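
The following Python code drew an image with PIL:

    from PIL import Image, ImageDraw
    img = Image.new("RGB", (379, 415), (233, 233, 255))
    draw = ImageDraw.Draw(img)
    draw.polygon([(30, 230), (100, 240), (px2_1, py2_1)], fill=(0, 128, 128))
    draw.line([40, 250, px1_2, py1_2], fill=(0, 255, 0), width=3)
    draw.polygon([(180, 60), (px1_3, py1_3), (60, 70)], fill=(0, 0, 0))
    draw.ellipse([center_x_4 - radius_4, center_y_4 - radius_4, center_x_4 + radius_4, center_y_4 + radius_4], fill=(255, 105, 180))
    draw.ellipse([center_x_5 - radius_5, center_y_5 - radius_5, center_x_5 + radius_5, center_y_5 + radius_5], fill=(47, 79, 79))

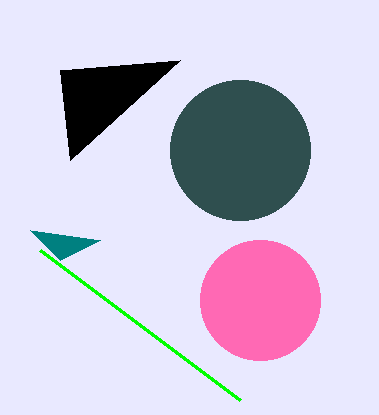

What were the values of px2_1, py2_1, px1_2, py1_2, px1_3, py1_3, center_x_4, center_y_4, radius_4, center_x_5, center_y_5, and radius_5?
px2_1 = 60
py2_1 = 260
px1_2 = 240
py1_2 = 400
px1_3 = 70
py1_3 = 160
center_x_4 = 260
center_y_4 = 300
radius_4 = 60
center_x_5 = 240
center_y_5 = 150
radius_5 = 70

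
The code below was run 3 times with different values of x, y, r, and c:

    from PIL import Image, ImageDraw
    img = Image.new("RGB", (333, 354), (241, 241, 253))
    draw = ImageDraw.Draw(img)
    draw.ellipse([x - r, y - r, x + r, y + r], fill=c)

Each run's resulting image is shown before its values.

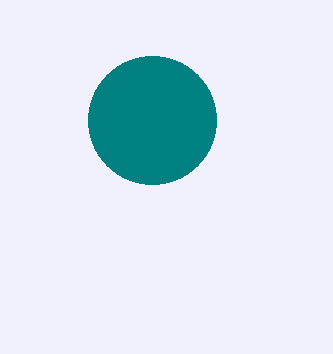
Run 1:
x = 152
y = 120
r = 64
c = 'teal'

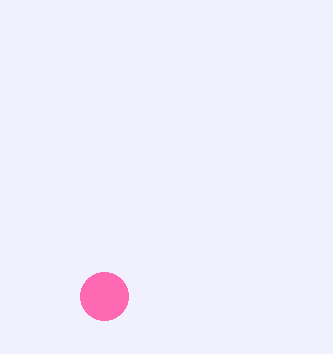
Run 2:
x = 104
y = 296
r = 24
c = 'hotpink'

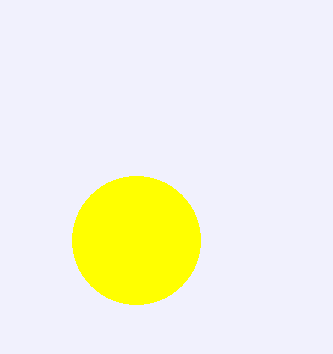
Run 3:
x = 136, y = 240, r = 64, c = 'yellow'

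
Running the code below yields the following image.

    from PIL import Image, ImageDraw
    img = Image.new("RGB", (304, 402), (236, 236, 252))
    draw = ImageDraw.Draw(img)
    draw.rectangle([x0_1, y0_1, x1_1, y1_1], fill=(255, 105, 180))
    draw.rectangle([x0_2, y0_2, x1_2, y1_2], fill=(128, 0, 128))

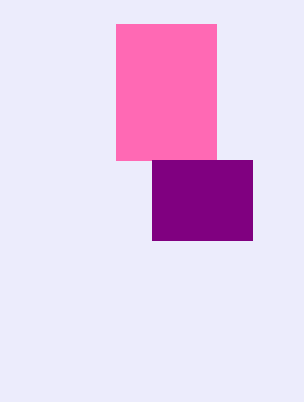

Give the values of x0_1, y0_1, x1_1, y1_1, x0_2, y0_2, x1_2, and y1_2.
x0_1 = 116, y0_1 = 24, x1_1 = 216, y1_1 = 160, x0_2 = 152, y0_2 = 160, x1_2 = 252, y1_2 = 240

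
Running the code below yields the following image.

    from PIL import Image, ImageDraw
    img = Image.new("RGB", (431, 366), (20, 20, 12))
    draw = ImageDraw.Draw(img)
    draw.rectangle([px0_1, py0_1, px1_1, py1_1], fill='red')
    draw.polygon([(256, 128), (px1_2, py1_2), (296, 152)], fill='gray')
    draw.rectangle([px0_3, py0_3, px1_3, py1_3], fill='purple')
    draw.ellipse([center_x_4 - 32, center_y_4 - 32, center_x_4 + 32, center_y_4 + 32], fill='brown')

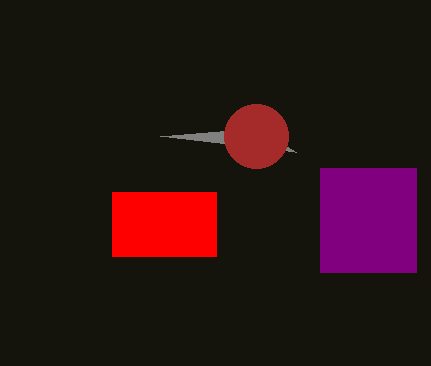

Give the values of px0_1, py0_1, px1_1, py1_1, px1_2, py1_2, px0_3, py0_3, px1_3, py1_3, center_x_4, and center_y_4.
px0_1 = 112; py0_1 = 192; px1_1 = 216; py1_1 = 256; px1_2 = 160; py1_2 = 136; px0_3 = 320; py0_3 = 168; px1_3 = 416; py1_3 = 272; center_x_4 = 256; center_y_4 = 136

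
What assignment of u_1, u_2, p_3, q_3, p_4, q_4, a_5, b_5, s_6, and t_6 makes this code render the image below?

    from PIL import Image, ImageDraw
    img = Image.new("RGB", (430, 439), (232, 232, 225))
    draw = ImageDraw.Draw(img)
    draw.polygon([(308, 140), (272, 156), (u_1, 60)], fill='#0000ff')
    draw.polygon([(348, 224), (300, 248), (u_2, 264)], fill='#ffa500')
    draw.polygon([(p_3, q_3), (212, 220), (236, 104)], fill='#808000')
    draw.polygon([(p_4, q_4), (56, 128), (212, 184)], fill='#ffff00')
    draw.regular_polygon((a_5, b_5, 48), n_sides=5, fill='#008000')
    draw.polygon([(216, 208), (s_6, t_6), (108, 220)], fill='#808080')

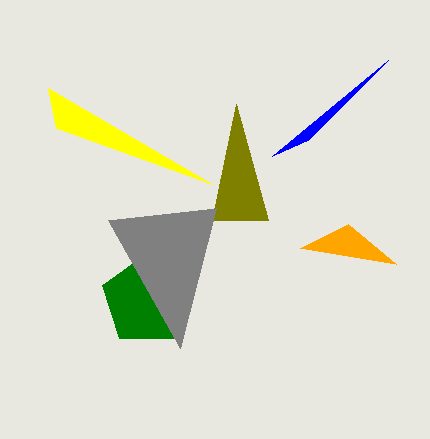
u_1 = 388
u_2 = 396
p_3 = 268
q_3 = 220
p_4 = 48
q_4 = 88
a_5 = 148
b_5 = 300
s_6 = 180
t_6 = 348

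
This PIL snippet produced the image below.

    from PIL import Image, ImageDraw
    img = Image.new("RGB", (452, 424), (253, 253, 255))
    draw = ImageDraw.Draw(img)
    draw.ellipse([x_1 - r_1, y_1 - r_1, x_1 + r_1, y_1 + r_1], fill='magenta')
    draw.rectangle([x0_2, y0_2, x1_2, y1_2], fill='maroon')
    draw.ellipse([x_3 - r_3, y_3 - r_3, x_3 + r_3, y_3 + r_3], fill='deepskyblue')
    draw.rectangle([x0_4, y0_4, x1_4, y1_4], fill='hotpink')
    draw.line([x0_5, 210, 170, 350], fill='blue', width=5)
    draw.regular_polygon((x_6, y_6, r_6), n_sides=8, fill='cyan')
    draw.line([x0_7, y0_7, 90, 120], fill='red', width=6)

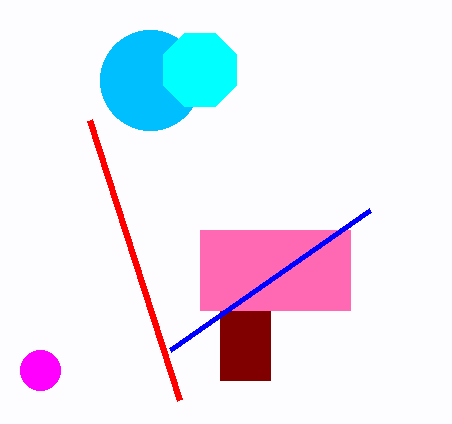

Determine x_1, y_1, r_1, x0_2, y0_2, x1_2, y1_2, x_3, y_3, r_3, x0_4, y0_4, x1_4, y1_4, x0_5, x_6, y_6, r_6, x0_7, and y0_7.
x_1 = 40
y_1 = 370
r_1 = 20
x0_2 = 220
y0_2 = 230
x1_2 = 270
y1_2 = 380
x_3 = 150
y_3 = 80
r_3 = 50
x0_4 = 200
y0_4 = 230
x1_4 = 350
y1_4 = 310
x0_5 = 370
x_6 = 200
y_6 = 70
r_6 = 40
x0_7 = 180
y0_7 = 400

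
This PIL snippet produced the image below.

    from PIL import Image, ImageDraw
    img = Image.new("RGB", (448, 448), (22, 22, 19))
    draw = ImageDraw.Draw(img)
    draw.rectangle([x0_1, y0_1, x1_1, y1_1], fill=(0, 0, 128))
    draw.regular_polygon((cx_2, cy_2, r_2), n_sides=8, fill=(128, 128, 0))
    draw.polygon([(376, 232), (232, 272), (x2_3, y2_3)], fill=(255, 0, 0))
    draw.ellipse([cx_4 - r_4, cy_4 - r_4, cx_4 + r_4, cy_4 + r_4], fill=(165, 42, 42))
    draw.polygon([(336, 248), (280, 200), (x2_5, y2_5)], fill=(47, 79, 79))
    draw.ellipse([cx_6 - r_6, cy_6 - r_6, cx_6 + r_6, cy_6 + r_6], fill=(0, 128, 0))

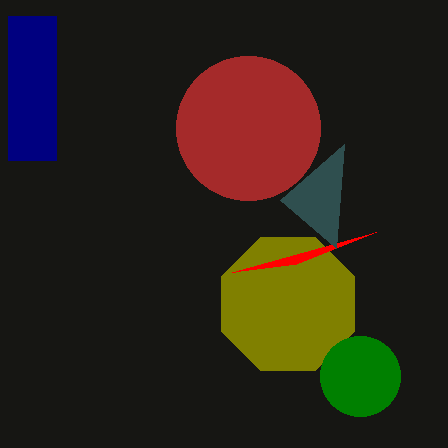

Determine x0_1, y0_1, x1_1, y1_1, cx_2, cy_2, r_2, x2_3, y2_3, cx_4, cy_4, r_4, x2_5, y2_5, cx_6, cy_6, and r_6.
x0_1 = 8; y0_1 = 16; x1_1 = 56; y1_1 = 160; cx_2 = 288; cy_2 = 304; r_2 = 72; x2_3 = 296; y2_3 = 264; cx_4 = 248; cy_4 = 128; r_4 = 72; x2_5 = 344; y2_5 = 144; cx_6 = 360; cy_6 = 376; r_6 = 40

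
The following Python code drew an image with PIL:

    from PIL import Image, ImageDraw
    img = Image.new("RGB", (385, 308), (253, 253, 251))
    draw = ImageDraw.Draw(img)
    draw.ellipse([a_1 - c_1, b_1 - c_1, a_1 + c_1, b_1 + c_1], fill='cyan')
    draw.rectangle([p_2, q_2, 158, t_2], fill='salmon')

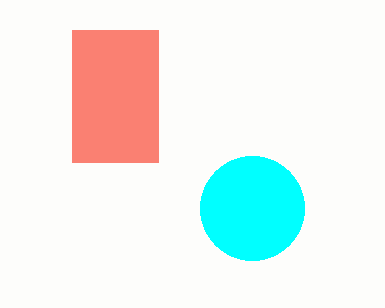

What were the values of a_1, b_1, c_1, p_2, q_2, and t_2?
a_1 = 252; b_1 = 208; c_1 = 52; p_2 = 72; q_2 = 30; t_2 = 162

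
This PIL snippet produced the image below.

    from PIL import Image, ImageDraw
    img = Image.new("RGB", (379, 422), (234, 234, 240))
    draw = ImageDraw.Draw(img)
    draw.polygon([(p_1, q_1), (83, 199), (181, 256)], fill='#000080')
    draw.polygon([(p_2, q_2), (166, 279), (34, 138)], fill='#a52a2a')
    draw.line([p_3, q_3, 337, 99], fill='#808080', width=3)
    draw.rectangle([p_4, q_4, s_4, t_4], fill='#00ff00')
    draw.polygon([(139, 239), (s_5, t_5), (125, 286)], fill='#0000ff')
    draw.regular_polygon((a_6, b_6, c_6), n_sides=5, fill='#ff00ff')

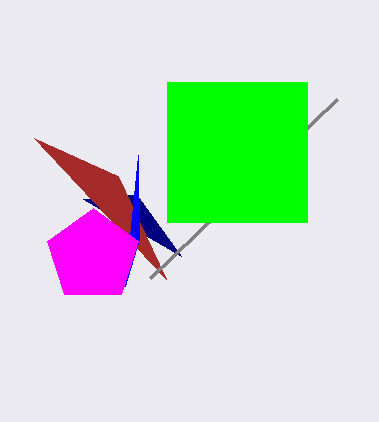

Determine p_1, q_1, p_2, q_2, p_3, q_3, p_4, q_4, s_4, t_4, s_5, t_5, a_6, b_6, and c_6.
p_1 = 136
q_1 = 194
p_2 = 118
q_2 = 176
p_3 = 150
q_3 = 278
p_4 = 167
q_4 = 82
s_4 = 307
t_4 = 222
s_5 = 138
t_5 = 155
a_6 = 93
b_6 = 256
c_6 = 48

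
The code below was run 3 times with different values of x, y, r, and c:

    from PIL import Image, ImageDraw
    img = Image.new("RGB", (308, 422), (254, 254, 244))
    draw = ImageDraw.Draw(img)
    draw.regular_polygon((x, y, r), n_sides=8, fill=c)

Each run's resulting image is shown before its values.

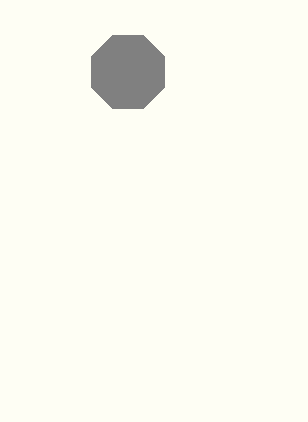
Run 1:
x = 128, y = 72, r = 40, c = 'gray'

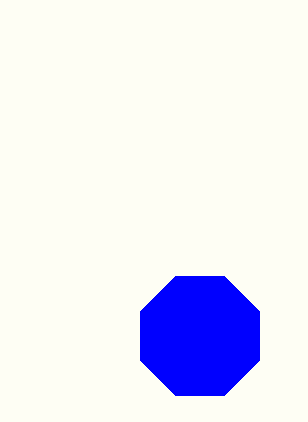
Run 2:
x = 200, y = 336, r = 64, c = 'blue'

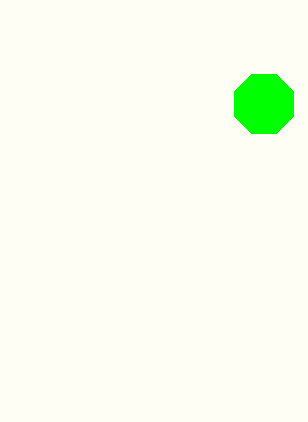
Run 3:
x = 264, y = 104, r = 32, c = 'lime'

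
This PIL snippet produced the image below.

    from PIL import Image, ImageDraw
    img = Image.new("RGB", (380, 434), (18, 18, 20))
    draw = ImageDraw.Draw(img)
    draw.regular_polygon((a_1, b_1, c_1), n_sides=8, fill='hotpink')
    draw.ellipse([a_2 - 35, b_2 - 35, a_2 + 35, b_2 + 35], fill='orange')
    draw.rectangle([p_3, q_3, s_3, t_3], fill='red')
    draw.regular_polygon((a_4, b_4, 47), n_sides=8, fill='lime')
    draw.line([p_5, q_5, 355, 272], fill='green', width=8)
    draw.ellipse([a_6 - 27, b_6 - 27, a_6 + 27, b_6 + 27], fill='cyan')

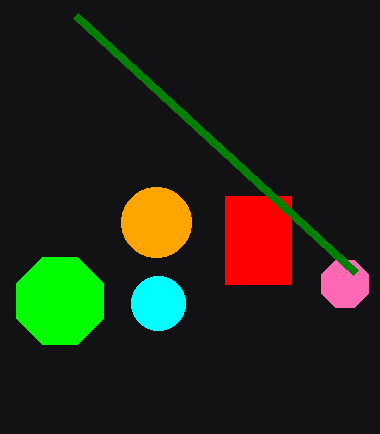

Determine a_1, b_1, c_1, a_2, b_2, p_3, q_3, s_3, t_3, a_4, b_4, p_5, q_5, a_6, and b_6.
a_1 = 345, b_1 = 284, c_1 = 25, a_2 = 156, b_2 = 222, p_3 = 225, q_3 = 196, s_3 = 291, t_3 = 284, a_4 = 60, b_4 = 301, p_5 = 75, q_5 = 15, a_6 = 158, b_6 = 303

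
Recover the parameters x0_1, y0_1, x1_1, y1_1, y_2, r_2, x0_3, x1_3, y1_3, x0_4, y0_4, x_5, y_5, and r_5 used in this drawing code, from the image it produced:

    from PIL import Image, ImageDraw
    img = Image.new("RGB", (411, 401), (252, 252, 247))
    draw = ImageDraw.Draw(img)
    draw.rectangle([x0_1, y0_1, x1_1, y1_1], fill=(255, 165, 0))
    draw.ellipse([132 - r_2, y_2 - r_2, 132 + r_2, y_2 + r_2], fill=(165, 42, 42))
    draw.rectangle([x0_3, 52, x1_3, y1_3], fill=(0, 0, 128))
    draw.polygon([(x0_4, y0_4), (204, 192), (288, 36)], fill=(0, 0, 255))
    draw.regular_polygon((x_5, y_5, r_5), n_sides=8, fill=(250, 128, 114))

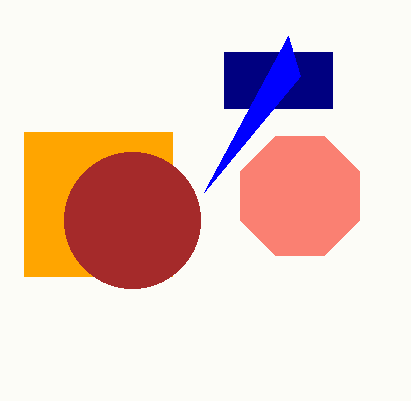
x0_1 = 24, y0_1 = 132, x1_1 = 172, y1_1 = 276, y_2 = 220, r_2 = 68, x0_3 = 224, x1_3 = 332, y1_3 = 108, x0_4 = 300, y0_4 = 76, x_5 = 300, y_5 = 196, r_5 = 64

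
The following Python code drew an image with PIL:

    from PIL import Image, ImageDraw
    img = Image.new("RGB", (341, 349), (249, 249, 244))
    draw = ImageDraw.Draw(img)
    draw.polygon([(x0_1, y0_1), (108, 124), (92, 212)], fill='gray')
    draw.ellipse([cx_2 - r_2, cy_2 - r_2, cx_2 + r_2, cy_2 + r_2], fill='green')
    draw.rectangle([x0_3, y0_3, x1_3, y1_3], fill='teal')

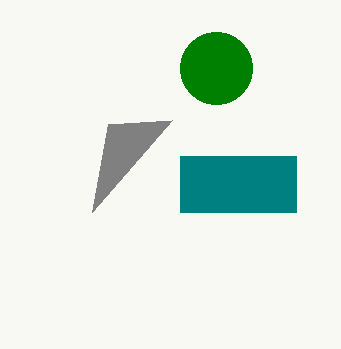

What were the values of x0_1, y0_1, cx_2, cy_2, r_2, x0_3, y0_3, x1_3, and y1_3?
x0_1 = 172, y0_1 = 120, cx_2 = 216, cy_2 = 68, r_2 = 36, x0_3 = 180, y0_3 = 156, x1_3 = 296, y1_3 = 212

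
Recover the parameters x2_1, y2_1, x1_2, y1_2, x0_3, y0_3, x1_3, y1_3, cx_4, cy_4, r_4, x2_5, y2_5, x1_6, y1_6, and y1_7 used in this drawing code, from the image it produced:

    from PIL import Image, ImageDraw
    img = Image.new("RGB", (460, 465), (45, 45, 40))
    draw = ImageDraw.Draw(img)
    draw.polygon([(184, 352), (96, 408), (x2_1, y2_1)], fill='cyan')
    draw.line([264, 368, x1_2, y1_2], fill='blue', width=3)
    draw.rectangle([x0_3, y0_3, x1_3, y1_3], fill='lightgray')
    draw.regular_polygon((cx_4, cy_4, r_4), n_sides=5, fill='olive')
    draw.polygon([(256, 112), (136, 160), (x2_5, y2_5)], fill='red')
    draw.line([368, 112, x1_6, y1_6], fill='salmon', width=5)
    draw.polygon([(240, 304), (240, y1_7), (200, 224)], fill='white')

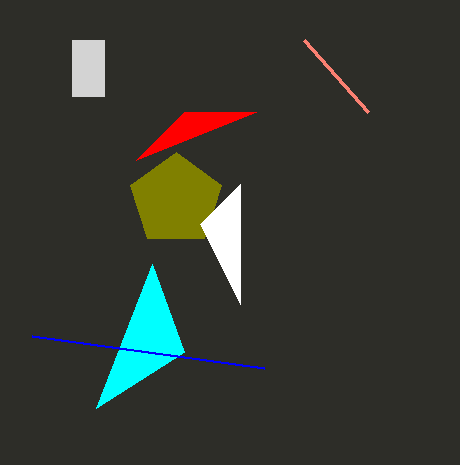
x2_1 = 152, y2_1 = 264, x1_2 = 32, y1_2 = 336, x0_3 = 72, y0_3 = 40, x1_3 = 104, y1_3 = 96, cx_4 = 176, cy_4 = 200, r_4 = 48, x2_5 = 184, y2_5 = 112, x1_6 = 304, y1_6 = 40, y1_7 = 184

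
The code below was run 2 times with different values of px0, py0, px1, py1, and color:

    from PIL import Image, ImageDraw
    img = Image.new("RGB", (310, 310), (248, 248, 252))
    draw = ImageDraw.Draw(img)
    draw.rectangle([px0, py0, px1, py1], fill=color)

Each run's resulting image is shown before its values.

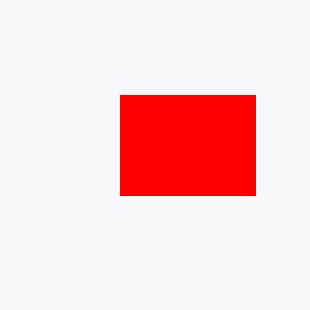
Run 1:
px0 = 120
py0 = 95
px1 = 255
py1 = 195
color = 'red'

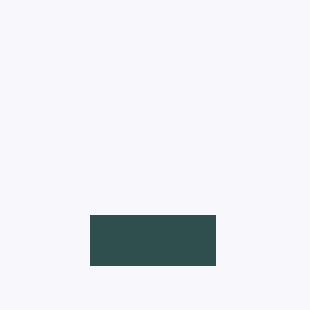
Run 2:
px0 = 90; py0 = 215; px1 = 215; py1 = 265; color = 'darkslategray'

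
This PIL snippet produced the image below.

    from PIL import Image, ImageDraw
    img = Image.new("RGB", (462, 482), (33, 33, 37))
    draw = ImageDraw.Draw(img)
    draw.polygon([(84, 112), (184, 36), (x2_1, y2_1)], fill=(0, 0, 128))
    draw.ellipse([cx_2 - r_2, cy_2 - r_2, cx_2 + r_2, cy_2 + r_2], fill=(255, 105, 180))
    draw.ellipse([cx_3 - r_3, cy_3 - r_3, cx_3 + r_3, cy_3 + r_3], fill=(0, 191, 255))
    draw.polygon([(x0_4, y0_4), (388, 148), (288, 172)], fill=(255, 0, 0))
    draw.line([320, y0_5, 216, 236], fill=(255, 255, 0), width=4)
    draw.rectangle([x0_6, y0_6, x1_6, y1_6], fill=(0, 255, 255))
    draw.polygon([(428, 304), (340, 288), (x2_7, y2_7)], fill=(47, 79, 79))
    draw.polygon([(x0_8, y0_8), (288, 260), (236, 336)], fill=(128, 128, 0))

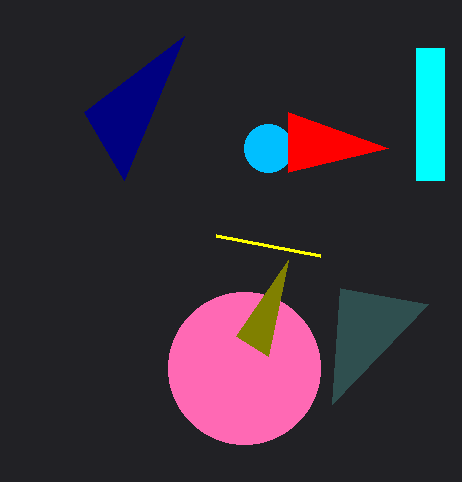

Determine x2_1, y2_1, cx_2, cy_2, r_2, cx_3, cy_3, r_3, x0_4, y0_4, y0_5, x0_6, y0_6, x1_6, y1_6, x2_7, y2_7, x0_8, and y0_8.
x2_1 = 124
y2_1 = 180
cx_2 = 244
cy_2 = 368
r_2 = 76
cx_3 = 268
cy_3 = 148
r_3 = 24
x0_4 = 288
y0_4 = 112
y0_5 = 256
x0_6 = 416
y0_6 = 48
x1_6 = 444
y1_6 = 180
x2_7 = 332
y2_7 = 404
x0_8 = 268
y0_8 = 356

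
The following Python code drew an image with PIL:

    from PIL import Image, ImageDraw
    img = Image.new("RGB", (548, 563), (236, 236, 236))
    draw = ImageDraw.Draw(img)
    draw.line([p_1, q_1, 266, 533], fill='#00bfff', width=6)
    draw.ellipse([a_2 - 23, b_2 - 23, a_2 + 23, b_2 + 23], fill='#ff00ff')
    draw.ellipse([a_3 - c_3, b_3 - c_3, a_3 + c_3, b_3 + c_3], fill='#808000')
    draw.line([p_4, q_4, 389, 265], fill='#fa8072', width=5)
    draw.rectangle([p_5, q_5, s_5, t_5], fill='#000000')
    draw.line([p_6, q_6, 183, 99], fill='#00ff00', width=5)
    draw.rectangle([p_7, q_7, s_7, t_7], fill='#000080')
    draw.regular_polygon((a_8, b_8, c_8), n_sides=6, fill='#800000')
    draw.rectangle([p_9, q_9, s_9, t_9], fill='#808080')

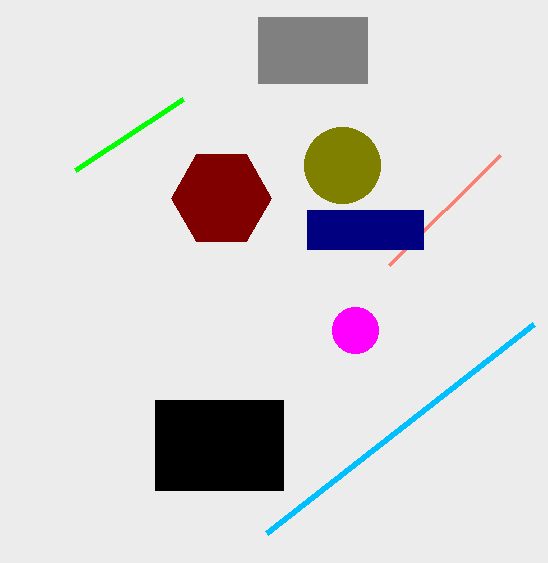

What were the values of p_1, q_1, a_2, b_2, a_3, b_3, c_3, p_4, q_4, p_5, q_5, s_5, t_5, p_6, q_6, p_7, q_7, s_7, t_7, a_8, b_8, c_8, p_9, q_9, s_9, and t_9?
p_1 = 533
q_1 = 324
a_2 = 355
b_2 = 330
a_3 = 342
b_3 = 165
c_3 = 38
p_4 = 500
q_4 = 155
p_5 = 155
q_5 = 400
s_5 = 283
t_5 = 490
p_6 = 75
q_6 = 170
p_7 = 307
q_7 = 210
s_7 = 423
t_7 = 249
a_8 = 221
b_8 = 198
c_8 = 50
p_9 = 258
q_9 = 17
s_9 = 367
t_9 = 83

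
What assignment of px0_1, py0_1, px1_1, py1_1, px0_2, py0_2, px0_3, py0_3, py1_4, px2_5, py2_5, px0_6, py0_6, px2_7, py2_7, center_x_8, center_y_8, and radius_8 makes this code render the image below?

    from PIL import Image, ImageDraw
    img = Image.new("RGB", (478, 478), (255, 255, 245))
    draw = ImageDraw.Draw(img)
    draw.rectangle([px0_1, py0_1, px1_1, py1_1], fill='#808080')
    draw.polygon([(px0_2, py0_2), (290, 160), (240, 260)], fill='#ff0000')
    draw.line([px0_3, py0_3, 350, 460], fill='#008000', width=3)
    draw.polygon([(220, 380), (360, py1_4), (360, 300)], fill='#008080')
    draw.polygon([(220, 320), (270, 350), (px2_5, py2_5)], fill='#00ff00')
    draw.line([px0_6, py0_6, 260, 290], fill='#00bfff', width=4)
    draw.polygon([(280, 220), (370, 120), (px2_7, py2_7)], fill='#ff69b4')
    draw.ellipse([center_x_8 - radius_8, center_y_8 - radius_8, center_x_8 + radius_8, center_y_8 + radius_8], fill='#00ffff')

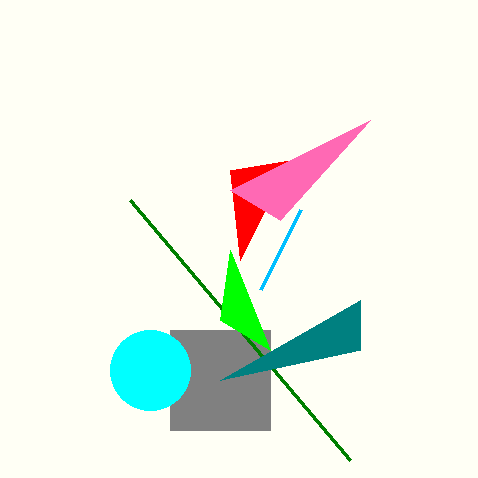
px0_1 = 170
py0_1 = 330
px1_1 = 270
py1_1 = 430
px0_2 = 230
py0_2 = 170
px0_3 = 130
py0_3 = 200
py1_4 = 350
px2_5 = 230
py2_5 = 250
px0_6 = 300
py0_6 = 210
px2_7 = 230
py2_7 = 190
center_x_8 = 150
center_y_8 = 370
radius_8 = 40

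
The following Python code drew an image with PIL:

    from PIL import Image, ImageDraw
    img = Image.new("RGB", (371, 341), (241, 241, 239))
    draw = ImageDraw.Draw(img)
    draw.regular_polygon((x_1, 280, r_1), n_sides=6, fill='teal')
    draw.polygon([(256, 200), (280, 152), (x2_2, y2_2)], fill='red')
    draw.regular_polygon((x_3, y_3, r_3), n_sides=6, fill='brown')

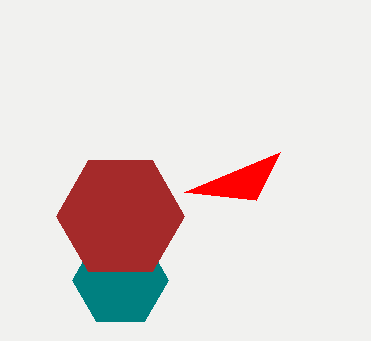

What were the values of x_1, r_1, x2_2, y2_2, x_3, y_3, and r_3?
x_1 = 120
r_1 = 48
x2_2 = 184
y2_2 = 192
x_3 = 120
y_3 = 216
r_3 = 64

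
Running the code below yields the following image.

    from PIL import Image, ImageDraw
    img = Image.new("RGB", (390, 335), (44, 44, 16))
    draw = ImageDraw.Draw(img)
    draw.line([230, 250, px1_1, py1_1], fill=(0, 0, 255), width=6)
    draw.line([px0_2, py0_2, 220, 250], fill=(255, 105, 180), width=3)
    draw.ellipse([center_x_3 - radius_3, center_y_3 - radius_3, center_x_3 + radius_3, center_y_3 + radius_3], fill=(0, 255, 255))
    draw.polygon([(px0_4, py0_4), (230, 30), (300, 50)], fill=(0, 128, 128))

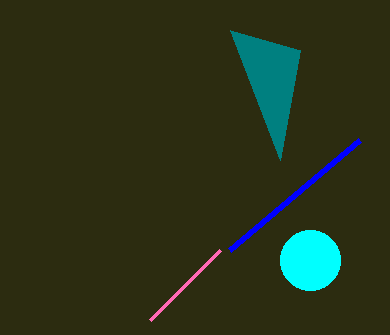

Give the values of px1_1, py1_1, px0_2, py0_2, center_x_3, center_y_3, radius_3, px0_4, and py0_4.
px1_1 = 360; py1_1 = 140; px0_2 = 150; py0_2 = 320; center_x_3 = 310; center_y_3 = 260; radius_3 = 30; px0_4 = 280; py0_4 = 160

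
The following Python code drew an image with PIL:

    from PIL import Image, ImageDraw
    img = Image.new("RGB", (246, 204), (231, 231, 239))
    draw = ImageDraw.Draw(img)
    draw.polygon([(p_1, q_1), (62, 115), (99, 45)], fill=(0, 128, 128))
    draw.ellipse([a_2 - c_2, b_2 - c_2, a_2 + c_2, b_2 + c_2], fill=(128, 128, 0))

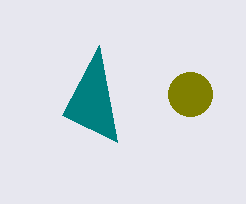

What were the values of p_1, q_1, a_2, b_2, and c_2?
p_1 = 117, q_1 = 142, a_2 = 190, b_2 = 94, c_2 = 22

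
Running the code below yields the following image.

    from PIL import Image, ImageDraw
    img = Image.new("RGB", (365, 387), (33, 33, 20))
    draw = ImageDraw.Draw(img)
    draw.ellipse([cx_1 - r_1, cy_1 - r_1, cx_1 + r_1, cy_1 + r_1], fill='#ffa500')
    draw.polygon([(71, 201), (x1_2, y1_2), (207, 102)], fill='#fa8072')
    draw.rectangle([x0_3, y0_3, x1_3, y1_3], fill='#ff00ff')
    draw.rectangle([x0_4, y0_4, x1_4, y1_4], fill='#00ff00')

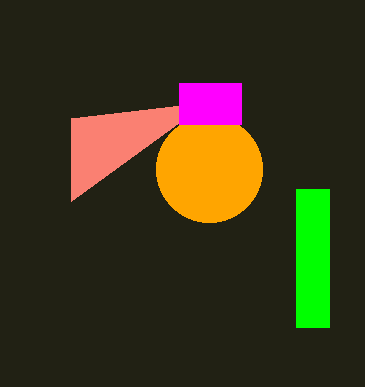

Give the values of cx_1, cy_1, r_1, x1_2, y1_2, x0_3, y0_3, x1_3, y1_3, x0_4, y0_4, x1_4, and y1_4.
cx_1 = 209
cy_1 = 169
r_1 = 53
x1_2 = 71
y1_2 = 118
x0_3 = 179
y0_3 = 83
x1_3 = 241
y1_3 = 124
x0_4 = 296
y0_4 = 189
x1_4 = 329
y1_4 = 327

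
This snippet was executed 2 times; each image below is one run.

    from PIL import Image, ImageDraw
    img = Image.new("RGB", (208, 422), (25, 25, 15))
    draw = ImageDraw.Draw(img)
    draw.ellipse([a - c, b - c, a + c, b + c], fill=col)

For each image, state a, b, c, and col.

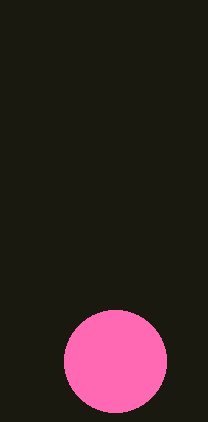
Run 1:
a = 115
b = 361
c = 51
col = 'hotpink'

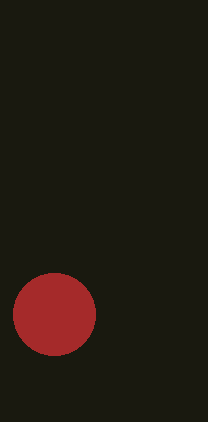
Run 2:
a = 54; b = 314; c = 41; col = 'brown'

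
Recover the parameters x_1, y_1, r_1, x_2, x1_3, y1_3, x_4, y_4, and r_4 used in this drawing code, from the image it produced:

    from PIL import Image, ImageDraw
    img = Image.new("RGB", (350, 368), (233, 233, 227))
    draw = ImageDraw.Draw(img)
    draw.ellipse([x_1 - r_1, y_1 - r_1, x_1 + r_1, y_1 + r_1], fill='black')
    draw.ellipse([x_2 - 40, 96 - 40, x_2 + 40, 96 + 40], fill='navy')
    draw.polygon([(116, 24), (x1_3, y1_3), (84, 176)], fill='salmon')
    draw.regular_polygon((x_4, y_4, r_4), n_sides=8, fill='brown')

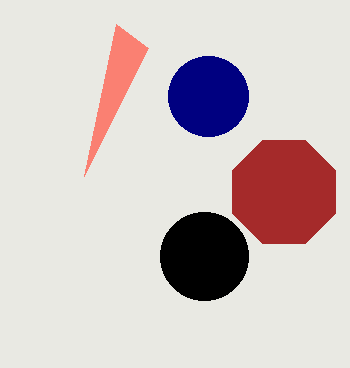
x_1 = 204; y_1 = 256; r_1 = 44; x_2 = 208; x1_3 = 148; y1_3 = 48; x_4 = 284; y_4 = 192; r_4 = 56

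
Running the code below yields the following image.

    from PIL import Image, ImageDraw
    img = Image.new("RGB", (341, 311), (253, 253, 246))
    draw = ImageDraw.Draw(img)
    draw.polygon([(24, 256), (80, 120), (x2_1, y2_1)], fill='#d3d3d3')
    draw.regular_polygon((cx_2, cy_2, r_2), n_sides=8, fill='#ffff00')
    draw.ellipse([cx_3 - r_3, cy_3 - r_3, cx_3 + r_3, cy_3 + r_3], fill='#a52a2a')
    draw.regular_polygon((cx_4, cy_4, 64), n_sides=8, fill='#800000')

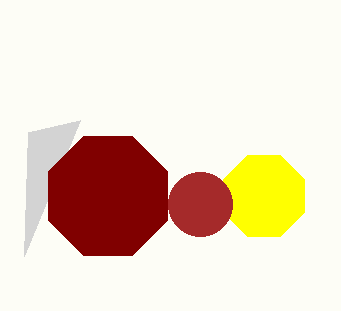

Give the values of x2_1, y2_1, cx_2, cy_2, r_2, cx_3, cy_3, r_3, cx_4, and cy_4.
x2_1 = 28
y2_1 = 132
cx_2 = 264
cy_2 = 196
r_2 = 44
cx_3 = 200
cy_3 = 204
r_3 = 32
cx_4 = 108
cy_4 = 196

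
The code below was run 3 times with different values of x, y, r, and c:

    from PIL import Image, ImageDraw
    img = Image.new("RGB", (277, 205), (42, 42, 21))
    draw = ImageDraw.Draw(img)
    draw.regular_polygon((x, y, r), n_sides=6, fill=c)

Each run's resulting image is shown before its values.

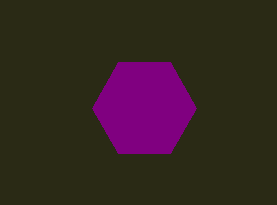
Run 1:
x = 144; y = 108; r = 52; c = 'purple'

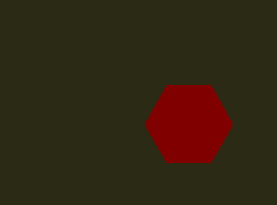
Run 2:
x = 188
y = 124
r = 44
c = 'maroon'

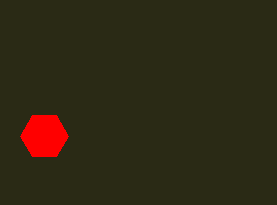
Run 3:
x = 44
y = 136
r = 24
c = 'red'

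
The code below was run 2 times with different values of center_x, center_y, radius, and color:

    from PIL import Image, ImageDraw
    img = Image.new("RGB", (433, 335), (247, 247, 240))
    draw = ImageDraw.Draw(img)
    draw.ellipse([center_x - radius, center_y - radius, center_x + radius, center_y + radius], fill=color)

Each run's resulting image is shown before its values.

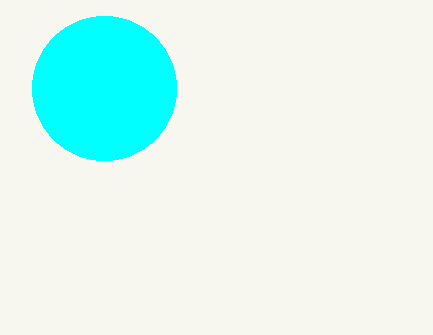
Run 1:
center_x = 104
center_y = 88
radius = 72
color = 'cyan'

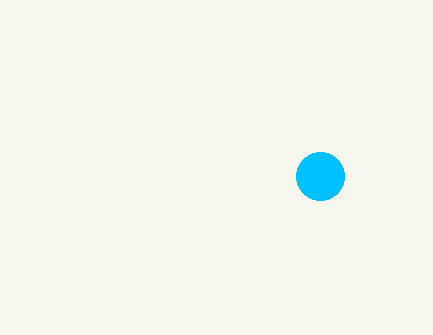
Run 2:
center_x = 320; center_y = 176; radius = 24; color = 'deepskyblue'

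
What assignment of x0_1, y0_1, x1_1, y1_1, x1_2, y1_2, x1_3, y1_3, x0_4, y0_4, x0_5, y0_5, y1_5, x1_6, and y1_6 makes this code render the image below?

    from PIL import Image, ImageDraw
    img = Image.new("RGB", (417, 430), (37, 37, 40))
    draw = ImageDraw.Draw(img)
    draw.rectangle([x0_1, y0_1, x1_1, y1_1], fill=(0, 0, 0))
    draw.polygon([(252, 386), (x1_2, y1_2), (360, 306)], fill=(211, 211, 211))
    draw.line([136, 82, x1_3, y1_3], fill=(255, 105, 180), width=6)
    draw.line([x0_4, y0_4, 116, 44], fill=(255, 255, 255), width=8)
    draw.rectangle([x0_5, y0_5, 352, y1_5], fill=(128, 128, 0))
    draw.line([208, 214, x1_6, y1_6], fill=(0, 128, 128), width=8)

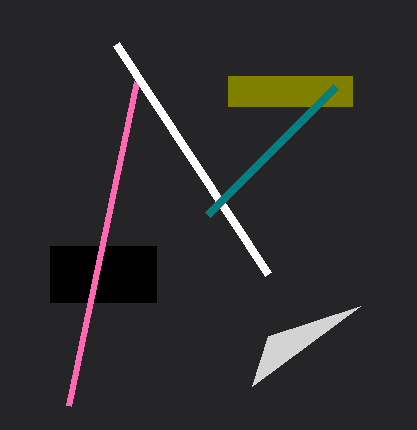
x0_1 = 50; y0_1 = 246; x1_1 = 156; y1_1 = 302; x1_2 = 268; y1_2 = 336; x1_3 = 68; y1_3 = 406; x0_4 = 268; y0_4 = 274; x0_5 = 228; y0_5 = 76; y1_5 = 106; x1_6 = 336; y1_6 = 86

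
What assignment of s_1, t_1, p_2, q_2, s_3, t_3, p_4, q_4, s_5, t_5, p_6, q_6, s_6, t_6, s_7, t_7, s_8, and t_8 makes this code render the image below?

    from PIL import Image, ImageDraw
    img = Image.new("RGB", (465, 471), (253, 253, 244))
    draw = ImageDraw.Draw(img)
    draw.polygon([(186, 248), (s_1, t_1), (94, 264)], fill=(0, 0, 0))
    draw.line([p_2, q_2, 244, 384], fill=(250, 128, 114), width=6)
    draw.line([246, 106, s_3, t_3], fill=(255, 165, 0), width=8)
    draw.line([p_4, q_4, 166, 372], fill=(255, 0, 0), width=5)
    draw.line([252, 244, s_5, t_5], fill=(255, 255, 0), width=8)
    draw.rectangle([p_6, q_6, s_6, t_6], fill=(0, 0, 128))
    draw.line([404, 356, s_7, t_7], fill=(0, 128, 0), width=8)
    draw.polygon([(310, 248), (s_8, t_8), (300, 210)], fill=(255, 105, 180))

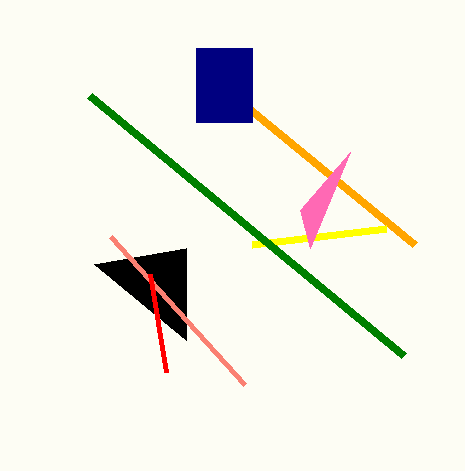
s_1 = 186, t_1 = 340, p_2 = 110, q_2 = 236, s_3 = 414, t_3 = 244, p_4 = 150, q_4 = 274, s_5 = 386, t_5 = 228, p_6 = 196, q_6 = 48, s_6 = 252, t_6 = 122, s_7 = 90, t_7 = 96, s_8 = 350, t_8 = 152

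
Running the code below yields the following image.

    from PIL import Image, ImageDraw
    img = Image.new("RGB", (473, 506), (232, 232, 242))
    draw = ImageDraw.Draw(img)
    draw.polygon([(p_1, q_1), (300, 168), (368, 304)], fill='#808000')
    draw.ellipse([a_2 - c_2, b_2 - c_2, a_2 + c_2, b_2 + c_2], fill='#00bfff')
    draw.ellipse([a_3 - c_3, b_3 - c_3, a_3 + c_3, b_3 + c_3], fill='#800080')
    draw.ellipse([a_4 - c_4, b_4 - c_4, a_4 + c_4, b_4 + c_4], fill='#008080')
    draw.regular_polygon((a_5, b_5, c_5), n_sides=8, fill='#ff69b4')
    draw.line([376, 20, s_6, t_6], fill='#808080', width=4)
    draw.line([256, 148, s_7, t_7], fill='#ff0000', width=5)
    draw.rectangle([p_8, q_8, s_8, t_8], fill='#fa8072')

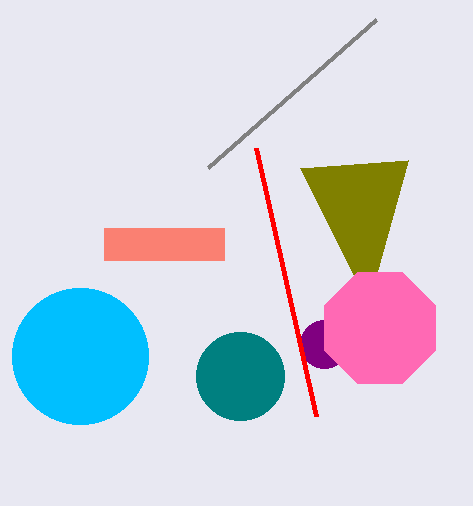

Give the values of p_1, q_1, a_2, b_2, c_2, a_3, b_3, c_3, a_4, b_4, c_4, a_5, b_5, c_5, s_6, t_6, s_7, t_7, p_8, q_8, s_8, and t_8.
p_1 = 408; q_1 = 160; a_2 = 80; b_2 = 356; c_2 = 68; a_3 = 324; b_3 = 344; c_3 = 24; a_4 = 240; b_4 = 376; c_4 = 44; a_5 = 380; b_5 = 328; c_5 = 60; s_6 = 208; t_6 = 168; s_7 = 316; t_7 = 416; p_8 = 104; q_8 = 228; s_8 = 224; t_8 = 260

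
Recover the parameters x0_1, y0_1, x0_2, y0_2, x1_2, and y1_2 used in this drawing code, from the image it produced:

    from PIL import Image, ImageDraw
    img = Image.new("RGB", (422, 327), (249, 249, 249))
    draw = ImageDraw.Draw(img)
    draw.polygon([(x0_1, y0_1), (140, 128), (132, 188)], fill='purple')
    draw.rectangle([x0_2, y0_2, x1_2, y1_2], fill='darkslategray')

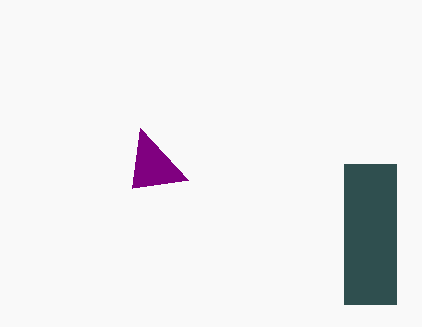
x0_1 = 188, y0_1 = 180, x0_2 = 344, y0_2 = 164, x1_2 = 396, y1_2 = 304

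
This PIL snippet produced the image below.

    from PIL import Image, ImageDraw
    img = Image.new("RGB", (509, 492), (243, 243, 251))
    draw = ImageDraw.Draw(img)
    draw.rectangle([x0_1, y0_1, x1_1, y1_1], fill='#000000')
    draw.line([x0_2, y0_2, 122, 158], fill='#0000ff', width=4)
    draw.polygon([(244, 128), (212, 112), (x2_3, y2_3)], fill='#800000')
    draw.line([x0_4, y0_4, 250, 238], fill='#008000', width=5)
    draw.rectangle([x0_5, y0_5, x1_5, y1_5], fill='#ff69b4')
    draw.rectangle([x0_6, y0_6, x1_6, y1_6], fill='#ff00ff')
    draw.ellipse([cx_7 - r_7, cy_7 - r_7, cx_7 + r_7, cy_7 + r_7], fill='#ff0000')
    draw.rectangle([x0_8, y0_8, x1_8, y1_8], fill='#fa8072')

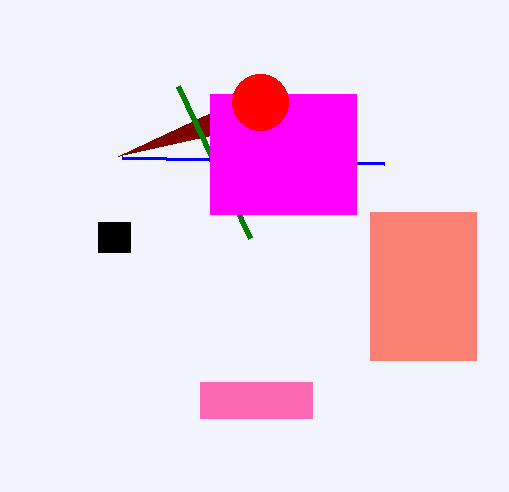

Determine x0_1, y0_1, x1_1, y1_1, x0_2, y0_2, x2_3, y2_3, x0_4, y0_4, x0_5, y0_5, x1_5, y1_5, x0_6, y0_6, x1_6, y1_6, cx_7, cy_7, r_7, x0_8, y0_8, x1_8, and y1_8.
x0_1 = 98, y0_1 = 222, x1_1 = 130, y1_1 = 252, x0_2 = 384, y0_2 = 164, x2_3 = 118, y2_3 = 156, x0_4 = 178, y0_4 = 86, x0_5 = 200, y0_5 = 382, x1_5 = 312, y1_5 = 418, x0_6 = 210, y0_6 = 94, x1_6 = 356, y1_6 = 214, cx_7 = 260, cy_7 = 102, r_7 = 28, x0_8 = 370, y0_8 = 212, x1_8 = 476, y1_8 = 360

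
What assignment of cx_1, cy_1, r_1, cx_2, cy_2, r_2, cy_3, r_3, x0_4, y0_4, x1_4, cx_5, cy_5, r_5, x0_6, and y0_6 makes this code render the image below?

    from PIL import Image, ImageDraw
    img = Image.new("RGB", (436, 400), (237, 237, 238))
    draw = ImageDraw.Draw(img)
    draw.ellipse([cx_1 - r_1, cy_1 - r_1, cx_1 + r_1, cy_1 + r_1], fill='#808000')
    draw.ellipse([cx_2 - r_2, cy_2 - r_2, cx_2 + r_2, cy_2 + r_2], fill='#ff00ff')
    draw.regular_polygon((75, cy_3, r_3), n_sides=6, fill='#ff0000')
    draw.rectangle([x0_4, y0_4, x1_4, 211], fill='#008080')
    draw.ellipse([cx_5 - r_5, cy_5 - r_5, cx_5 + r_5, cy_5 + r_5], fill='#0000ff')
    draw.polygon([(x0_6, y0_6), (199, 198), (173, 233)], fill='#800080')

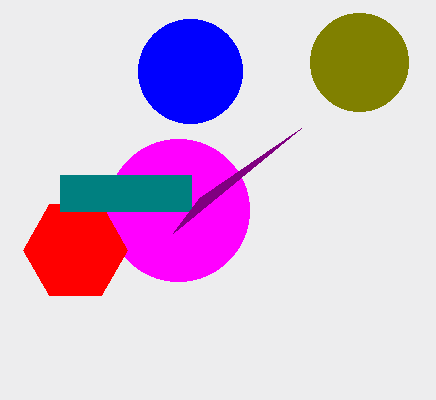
cx_1 = 359; cy_1 = 62; r_1 = 49; cx_2 = 178; cy_2 = 210; r_2 = 71; cy_3 = 250; r_3 = 52; x0_4 = 60; y0_4 = 175; x1_4 = 191; cx_5 = 190; cy_5 = 71; r_5 = 52; x0_6 = 301; y0_6 = 128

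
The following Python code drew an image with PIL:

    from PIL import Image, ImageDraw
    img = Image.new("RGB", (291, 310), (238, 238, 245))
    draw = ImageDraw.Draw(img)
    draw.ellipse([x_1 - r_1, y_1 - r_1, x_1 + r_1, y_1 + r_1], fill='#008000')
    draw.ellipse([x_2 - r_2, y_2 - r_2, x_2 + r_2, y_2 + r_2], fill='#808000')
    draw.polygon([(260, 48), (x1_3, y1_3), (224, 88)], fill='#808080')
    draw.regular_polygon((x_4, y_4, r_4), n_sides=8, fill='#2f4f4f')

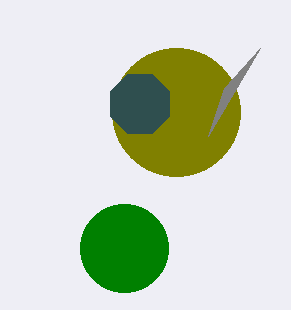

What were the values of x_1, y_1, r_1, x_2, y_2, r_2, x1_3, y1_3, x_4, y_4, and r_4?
x_1 = 124; y_1 = 248; r_1 = 44; x_2 = 176; y_2 = 112; r_2 = 64; x1_3 = 208; y1_3 = 136; x_4 = 140; y_4 = 104; r_4 = 32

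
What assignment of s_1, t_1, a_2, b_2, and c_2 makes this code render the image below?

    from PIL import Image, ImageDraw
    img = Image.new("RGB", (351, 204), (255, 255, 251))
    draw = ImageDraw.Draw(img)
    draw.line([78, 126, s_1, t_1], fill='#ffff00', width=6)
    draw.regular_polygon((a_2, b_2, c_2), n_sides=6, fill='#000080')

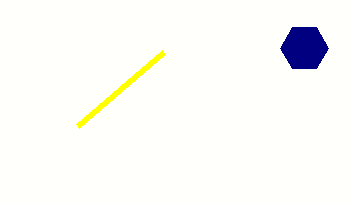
s_1 = 164, t_1 = 52, a_2 = 304, b_2 = 48, c_2 = 24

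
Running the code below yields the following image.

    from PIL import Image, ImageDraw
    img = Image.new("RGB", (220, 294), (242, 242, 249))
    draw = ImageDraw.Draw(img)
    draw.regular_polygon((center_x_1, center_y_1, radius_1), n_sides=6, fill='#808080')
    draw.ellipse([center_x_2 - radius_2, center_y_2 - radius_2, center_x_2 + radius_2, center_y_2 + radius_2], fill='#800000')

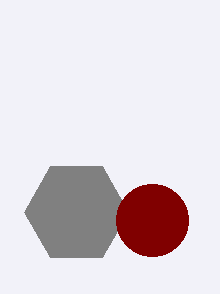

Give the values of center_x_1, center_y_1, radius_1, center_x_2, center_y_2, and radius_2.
center_x_1 = 76, center_y_1 = 212, radius_1 = 52, center_x_2 = 152, center_y_2 = 220, radius_2 = 36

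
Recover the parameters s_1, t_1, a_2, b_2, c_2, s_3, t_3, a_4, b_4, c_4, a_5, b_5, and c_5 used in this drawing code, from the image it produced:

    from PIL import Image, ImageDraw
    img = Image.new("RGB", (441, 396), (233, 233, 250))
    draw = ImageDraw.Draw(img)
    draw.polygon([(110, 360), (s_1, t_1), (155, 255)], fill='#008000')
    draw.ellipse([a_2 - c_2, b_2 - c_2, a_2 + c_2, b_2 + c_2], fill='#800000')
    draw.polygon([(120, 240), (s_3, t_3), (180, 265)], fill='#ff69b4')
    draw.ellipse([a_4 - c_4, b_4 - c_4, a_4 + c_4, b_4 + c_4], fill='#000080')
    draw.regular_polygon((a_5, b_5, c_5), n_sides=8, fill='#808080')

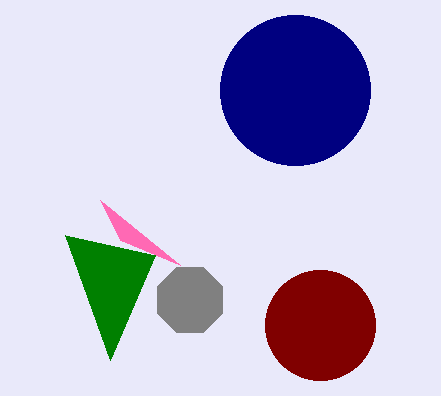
s_1 = 65; t_1 = 235; a_2 = 320; b_2 = 325; c_2 = 55; s_3 = 100; t_3 = 200; a_4 = 295; b_4 = 90; c_4 = 75; a_5 = 190; b_5 = 300; c_5 = 35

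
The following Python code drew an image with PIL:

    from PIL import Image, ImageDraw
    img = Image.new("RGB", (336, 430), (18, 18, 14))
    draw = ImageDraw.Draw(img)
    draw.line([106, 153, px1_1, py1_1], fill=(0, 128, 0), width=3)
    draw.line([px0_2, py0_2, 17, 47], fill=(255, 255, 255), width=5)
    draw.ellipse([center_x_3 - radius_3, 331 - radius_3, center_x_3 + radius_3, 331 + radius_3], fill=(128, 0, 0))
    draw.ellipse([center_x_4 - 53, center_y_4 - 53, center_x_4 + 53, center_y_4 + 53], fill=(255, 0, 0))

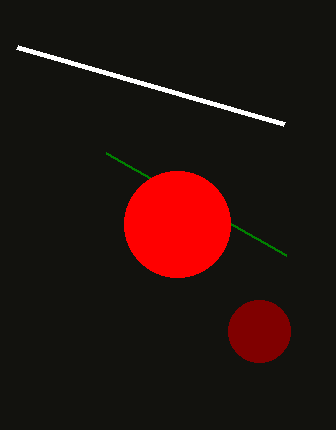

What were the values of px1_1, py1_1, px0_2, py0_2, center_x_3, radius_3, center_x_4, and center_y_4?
px1_1 = 286
py1_1 = 255
px0_2 = 284
py0_2 = 124
center_x_3 = 259
radius_3 = 31
center_x_4 = 177
center_y_4 = 224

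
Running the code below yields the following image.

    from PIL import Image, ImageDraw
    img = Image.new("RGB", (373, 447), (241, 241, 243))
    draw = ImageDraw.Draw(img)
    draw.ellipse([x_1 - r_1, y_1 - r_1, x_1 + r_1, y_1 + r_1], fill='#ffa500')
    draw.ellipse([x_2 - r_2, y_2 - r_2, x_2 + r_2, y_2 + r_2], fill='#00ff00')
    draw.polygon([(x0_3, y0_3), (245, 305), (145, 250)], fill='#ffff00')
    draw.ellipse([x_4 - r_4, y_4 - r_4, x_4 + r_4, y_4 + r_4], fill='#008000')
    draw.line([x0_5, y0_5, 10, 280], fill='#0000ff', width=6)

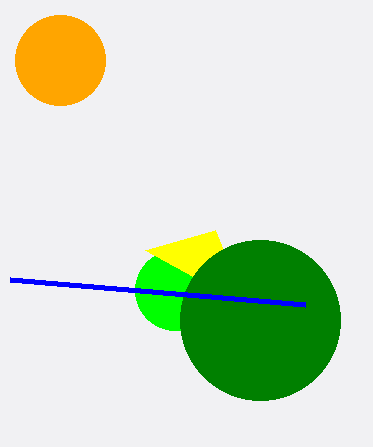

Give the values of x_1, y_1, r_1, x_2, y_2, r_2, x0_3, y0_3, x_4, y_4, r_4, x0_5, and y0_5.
x_1 = 60
y_1 = 60
r_1 = 45
x_2 = 175
y_2 = 290
r_2 = 40
x0_3 = 215
y0_3 = 230
x_4 = 260
y_4 = 320
r_4 = 80
x0_5 = 305
y0_5 = 305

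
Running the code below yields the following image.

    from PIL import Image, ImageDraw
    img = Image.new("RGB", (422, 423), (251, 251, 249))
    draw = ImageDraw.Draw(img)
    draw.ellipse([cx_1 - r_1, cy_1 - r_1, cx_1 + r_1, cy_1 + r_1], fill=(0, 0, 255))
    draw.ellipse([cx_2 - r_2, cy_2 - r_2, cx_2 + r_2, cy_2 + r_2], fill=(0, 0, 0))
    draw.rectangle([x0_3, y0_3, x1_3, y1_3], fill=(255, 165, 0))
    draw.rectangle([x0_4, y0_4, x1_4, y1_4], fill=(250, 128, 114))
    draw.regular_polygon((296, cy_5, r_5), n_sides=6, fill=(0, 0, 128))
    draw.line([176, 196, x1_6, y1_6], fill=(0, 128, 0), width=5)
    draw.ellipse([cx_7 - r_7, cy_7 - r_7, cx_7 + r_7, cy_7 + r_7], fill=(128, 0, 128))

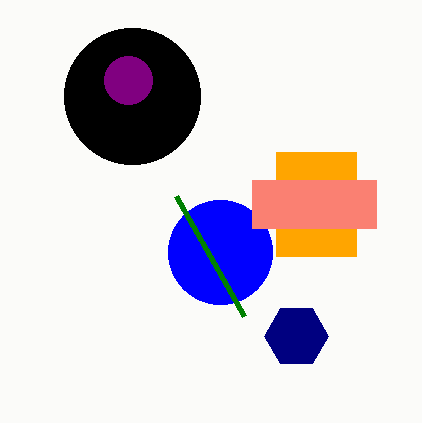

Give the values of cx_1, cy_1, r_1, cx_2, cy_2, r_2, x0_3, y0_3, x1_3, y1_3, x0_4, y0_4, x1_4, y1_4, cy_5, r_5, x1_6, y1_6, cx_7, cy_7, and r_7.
cx_1 = 220, cy_1 = 252, r_1 = 52, cx_2 = 132, cy_2 = 96, r_2 = 68, x0_3 = 276, y0_3 = 152, x1_3 = 356, y1_3 = 256, x0_4 = 252, y0_4 = 180, x1_4 = 376, y1_4 = 228, cy_5 = 336, r_5 = 32, x1_6 = 244, y1_6 = 316, cx_7 = 128, cy_7 = 80, r_7 = 24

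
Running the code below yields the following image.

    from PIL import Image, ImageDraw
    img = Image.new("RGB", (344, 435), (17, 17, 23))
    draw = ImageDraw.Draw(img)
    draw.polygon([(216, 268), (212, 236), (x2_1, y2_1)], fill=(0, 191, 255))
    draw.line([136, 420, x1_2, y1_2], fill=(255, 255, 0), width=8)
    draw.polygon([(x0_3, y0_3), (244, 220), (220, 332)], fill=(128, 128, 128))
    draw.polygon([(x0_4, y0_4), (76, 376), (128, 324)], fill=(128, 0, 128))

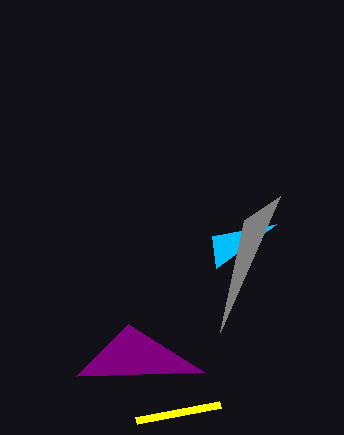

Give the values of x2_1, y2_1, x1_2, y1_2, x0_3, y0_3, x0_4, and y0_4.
x2_1 = 276, y2_1 = 224, x1_2 = 220, y1_2 = 404, x0_3 = 280, y0_3 = 196, x0_4 = 204, y0_4 = 372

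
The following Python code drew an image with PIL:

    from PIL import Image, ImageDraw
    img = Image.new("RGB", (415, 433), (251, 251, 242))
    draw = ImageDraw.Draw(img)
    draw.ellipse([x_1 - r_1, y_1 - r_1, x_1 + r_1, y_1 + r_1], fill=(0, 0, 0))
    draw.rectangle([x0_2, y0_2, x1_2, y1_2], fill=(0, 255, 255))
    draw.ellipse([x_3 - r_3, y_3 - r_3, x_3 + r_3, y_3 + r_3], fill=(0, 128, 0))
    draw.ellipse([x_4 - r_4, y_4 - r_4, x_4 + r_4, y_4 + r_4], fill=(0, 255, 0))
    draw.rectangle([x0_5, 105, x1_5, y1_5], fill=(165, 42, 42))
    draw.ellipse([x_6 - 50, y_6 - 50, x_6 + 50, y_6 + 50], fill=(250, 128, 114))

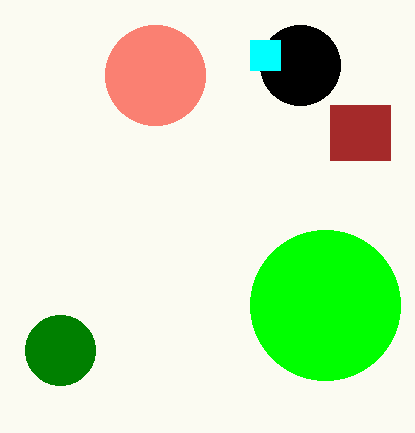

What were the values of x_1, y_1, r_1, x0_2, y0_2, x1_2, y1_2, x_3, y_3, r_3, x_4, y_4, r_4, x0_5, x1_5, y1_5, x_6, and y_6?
x_1 = 300, y_1 = 65, r_1 = 40, x0_2 = 250, y0_2 = 40, x1_2 = 280, y1_2 = 70, x_3 = 60, y_3 = 350, r_3 = 35, x_4 = 325, y_4 = 305, r_4 = 75, x0_5 = 330, x1_5 = 390, y1_5 = 160, x_6 = 155, y_6 = 75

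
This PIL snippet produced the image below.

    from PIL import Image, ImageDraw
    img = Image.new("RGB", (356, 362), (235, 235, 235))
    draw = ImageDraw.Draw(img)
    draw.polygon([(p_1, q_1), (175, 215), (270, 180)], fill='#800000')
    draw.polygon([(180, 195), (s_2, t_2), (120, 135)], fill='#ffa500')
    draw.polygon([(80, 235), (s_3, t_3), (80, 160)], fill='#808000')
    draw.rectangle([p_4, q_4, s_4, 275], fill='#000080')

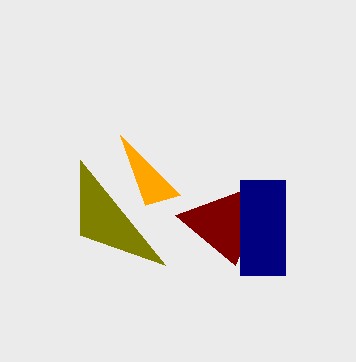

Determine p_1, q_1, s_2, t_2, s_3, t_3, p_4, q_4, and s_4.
p_1 = 235, q_1 = 265, s_2 = 145, t_2 = 205, s_3 = 165, t_3 = 265, p_4 = 240, q_4 = 180, s_4 = 285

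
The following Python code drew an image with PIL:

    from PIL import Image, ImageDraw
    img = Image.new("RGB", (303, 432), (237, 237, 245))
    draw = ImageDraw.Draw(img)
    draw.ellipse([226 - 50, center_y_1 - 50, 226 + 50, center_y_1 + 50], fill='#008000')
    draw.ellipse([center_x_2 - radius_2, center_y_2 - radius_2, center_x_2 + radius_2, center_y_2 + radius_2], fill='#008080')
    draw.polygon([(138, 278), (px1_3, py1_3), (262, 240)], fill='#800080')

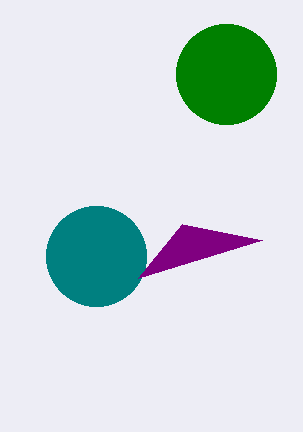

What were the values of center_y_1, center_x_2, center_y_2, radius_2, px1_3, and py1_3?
center_y_1 = 74
center_x_2 = 96
center_y_2 = 256
radius_2 = 50
px1_3 = 182
py1_3 = 224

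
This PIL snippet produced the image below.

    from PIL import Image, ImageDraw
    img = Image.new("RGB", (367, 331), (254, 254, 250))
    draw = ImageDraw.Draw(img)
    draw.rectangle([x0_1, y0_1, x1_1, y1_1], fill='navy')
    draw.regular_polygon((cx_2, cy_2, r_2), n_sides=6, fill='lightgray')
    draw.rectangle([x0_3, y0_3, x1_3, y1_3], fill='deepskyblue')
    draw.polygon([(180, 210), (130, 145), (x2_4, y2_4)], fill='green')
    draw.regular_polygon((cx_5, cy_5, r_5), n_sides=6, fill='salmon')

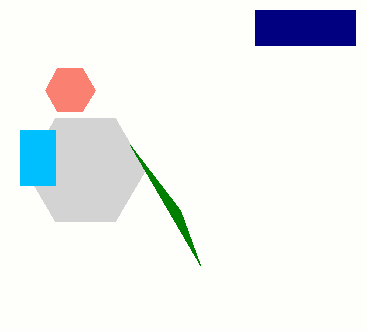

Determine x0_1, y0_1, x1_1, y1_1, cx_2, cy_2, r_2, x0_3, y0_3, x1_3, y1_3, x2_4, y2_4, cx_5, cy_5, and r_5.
x0_1 = 255; y0_1 = 10; x1_1 = 355; y1_1 = 45; cx_2 = 85; cy_2 = 170; r_2 = 60; x0_3 = 20; y0_3 = 130; x1_3 = 55; y1_3 = 185; x2_4 = 200; y2_4 = 265; cx_5 = 70; cy_5 = 90; r_5 = 25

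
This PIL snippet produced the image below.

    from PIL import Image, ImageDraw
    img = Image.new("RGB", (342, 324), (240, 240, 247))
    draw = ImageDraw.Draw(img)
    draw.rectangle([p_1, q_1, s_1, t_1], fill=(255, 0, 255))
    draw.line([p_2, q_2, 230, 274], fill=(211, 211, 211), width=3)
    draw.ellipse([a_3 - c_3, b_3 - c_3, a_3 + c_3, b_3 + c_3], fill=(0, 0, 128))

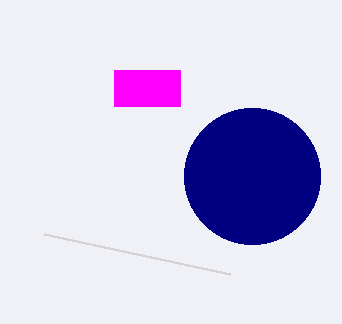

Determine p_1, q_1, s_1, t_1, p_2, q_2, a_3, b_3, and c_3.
p_1 = 114, q_1 = 70, s_1 = 180, t_1 = 106, p_2 = 44, q_2 = 234, a_3 = 252, b_3 = 176, c_3 = 68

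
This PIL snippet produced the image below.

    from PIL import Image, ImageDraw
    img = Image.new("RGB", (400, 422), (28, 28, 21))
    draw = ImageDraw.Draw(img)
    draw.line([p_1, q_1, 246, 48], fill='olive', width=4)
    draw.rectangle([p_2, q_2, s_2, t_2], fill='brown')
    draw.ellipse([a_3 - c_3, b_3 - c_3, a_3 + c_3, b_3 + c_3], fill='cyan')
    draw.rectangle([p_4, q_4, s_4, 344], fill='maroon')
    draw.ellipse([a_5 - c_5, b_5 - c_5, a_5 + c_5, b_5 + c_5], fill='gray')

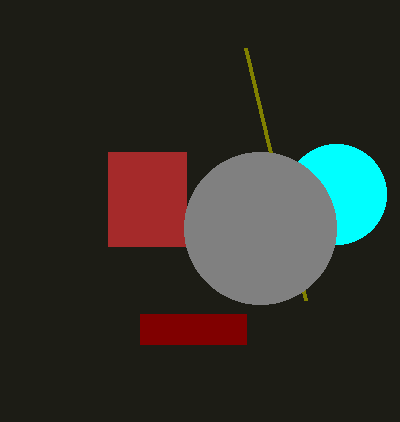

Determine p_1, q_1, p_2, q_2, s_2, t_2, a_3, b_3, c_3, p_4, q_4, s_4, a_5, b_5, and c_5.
p_1 = 306
q_1 = 300
p_2 = 108
q_2 = 152
s_2 = 186
t_2 = 246
a_3 = 336
b_3 = 194
c_3 = 50
p_4 = 140
q_4 = 314
s_4 = 246
a_5 = 260
b_5 = 228
c_5 = 76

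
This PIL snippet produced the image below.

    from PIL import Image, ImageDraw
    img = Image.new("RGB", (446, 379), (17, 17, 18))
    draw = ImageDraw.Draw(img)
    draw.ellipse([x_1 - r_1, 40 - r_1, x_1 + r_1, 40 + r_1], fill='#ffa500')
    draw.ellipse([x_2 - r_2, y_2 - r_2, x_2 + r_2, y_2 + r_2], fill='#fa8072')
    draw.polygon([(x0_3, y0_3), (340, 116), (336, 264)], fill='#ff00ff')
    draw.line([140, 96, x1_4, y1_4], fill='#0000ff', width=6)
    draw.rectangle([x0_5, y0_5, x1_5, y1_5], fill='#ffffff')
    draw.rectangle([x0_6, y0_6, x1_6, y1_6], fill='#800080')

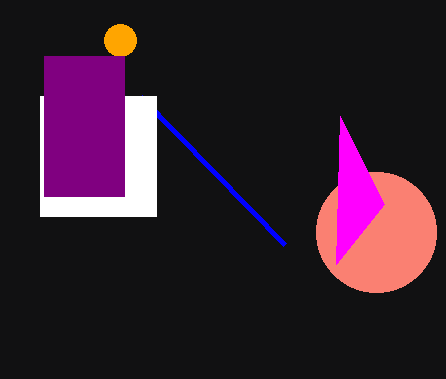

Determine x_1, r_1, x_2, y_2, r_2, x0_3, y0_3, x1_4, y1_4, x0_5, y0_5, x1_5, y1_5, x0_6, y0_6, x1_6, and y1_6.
x_1 = 120; r_1 = 16; x_2 = 376; y_2 = 232; r_2 = 60; x0_3 = 384; y0_3 = 204; x1_4 = 284; y1_4 = 244; x0_5 = 40; y0_5 = 96; x1_5 = 156; y1_5 = 216; x0_6 = 44; y0_6 = 56; x1_6 = 124; y1_6 = 196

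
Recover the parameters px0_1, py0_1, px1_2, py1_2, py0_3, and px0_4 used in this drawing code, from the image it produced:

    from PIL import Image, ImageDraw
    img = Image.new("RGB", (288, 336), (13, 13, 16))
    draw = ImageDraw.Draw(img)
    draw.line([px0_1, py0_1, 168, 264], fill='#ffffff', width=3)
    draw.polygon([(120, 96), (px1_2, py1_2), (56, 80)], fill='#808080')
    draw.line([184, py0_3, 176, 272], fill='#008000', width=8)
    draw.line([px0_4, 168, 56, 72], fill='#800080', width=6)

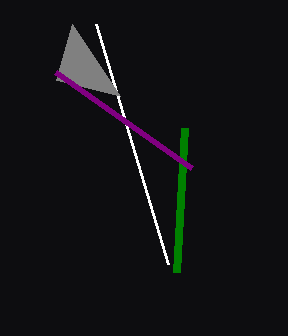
px0_1 = 96; py0_1 = 24; px1_2 = 72; py1_2 = 24; py0_3 = 128; px0_4 = 192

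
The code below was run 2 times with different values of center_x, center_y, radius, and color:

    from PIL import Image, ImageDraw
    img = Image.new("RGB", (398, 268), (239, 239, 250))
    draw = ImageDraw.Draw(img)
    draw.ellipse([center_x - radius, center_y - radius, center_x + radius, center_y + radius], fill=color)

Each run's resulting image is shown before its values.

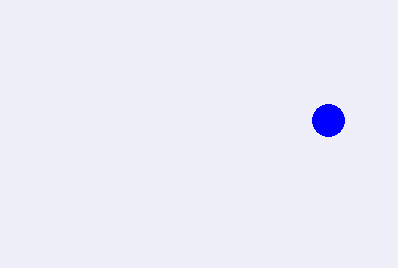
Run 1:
center_x = 328
center_y = 120
radius = 16
color = 'blue'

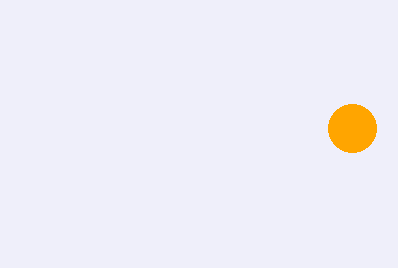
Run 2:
center_x = 352
center_y = 128
radius = 24
color = 'orange'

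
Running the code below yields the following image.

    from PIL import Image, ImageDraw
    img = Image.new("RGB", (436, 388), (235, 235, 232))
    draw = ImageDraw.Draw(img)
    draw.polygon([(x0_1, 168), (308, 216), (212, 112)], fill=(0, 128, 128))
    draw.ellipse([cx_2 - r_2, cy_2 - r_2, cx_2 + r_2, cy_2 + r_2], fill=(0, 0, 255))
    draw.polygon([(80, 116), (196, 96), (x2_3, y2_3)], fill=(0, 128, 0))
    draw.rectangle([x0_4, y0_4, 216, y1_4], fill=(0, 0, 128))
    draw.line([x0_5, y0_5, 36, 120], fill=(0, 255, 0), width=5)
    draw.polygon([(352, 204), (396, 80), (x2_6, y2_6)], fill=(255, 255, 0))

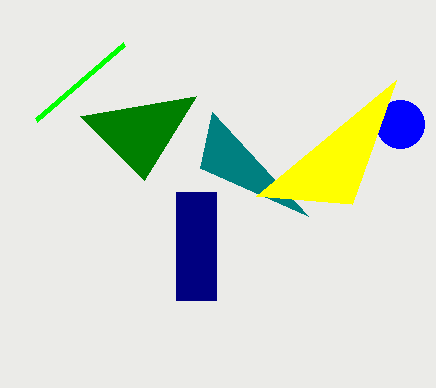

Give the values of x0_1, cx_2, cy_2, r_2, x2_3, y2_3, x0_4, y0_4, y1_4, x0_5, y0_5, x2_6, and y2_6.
x0_1 = 200, cx_2 = 400, cy_2 = 124, r_2 = 24, x2_3 = 144, y2_3 = 180, x0_4 = 176, y0_4 = 192, y1_4 = 300, x0_5 = 124, y0_5 = 44, x2_6 = 256, y2_6 = 196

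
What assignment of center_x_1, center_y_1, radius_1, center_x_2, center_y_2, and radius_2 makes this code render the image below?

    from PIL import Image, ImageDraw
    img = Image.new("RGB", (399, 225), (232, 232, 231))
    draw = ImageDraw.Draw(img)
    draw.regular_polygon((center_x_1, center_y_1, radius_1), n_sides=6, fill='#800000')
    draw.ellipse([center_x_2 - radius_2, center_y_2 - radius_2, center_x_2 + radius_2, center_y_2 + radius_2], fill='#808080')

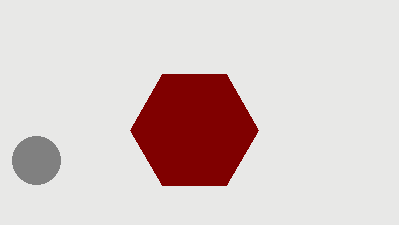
center_x_1 = 194; center_y_1 = 130; radius_1 = 64; center_x_2 = 36; center_y_2 = 160; radius_2 = 24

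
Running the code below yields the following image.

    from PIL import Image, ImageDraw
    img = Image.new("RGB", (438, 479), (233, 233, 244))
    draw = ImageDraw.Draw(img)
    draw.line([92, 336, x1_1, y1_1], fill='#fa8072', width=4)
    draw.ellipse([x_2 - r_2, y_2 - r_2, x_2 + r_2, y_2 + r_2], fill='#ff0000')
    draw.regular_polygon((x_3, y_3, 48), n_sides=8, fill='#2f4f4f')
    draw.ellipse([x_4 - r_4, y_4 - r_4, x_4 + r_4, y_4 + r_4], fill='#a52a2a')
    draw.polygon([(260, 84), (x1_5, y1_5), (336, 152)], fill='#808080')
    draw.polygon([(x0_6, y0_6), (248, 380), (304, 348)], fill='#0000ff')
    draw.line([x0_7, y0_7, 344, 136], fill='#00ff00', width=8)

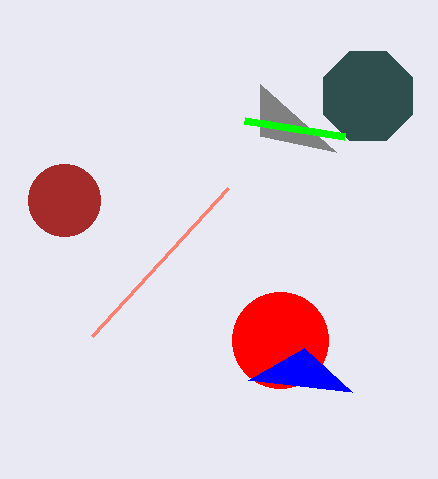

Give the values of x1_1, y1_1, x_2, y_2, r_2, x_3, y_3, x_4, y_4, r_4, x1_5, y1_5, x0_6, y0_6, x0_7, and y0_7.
x1_1 = 228; y1_1 = 188; x_2 = 280; y_2 = 340; r_2 = 48; x_3 = 368; y_3 = 96; x_4 = 64; y_4 = 200; r_4 = 36; x1_5 = 260; y1_5 = 136; x0_6 = 352; y0_6 = 392; x0_7 = 244; y0_7 = 120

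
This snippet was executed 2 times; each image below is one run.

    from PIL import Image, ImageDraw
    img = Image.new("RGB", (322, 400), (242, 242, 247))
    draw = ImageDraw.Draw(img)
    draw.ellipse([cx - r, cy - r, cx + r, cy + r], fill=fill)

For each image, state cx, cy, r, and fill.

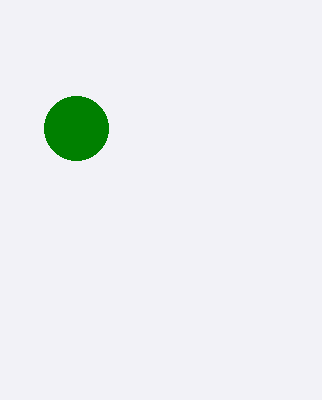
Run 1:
cx = 76; cy = 128; r = 32; fill = 'green'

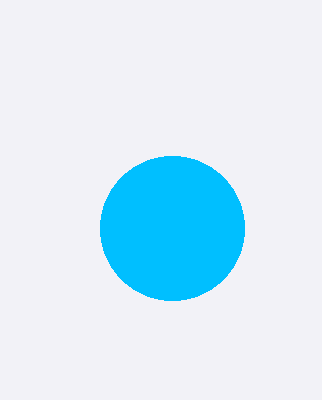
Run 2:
cx = 172
cy = 228
r = 72
fill = 'deepskyblue'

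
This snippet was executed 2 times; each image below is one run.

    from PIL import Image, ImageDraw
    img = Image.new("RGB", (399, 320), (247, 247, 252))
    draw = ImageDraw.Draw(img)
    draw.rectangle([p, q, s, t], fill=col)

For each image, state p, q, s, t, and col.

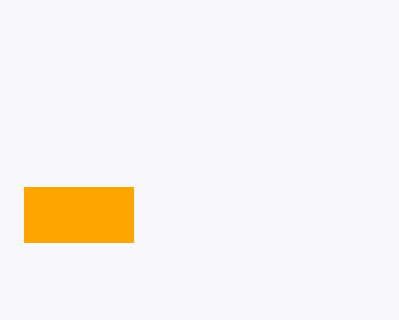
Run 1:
p = 24
q = 187
s = 133
t = 242
col = 'orange'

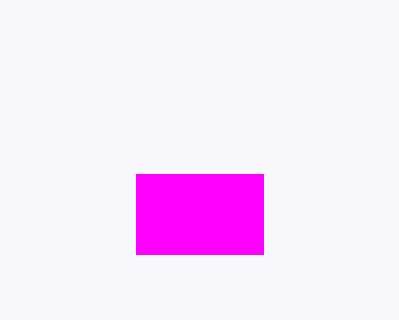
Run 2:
p = 136
q = 174
s = 263
t = 254
col = 'magenta'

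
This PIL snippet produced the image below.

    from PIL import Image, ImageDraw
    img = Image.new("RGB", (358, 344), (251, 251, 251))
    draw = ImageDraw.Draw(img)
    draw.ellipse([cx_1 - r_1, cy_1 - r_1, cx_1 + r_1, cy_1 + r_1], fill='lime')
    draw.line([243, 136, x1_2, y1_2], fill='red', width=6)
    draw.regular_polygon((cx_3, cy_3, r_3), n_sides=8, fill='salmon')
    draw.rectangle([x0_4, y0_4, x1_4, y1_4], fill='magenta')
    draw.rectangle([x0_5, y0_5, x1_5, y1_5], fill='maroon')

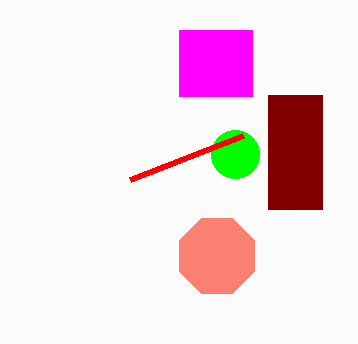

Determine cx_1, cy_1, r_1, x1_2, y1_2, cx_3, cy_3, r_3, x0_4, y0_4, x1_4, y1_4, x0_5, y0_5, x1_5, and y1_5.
cx_1 = 235
cy_1 = 154
r_1 = 24
x1_2 = 130
y1_2 = 180
cx_3 = 217
cy_3 = 256
r_3 = 41
x0_4 = 179
y0_4 = 30
x1_4 = 252
y1_4 = 96
x0_5 = 268
y0_5 = 95
x1_5 = 322
y1_5 = 209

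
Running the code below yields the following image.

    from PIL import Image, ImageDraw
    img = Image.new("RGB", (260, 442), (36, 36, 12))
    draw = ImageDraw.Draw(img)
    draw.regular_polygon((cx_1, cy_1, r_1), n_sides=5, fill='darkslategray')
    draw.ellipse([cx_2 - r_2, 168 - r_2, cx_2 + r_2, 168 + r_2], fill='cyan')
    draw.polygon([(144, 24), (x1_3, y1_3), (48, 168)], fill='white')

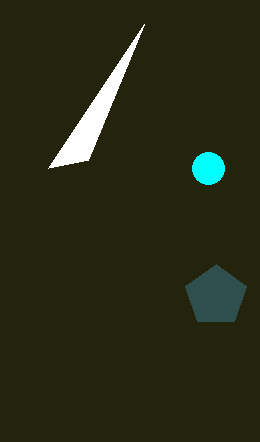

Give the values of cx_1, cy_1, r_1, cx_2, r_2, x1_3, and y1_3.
cx_1 = 216; cy_1 = 296; r_1 = 32; cx_2 = 208; r_2 = 16; x1_3 = 88; y1_3 = 160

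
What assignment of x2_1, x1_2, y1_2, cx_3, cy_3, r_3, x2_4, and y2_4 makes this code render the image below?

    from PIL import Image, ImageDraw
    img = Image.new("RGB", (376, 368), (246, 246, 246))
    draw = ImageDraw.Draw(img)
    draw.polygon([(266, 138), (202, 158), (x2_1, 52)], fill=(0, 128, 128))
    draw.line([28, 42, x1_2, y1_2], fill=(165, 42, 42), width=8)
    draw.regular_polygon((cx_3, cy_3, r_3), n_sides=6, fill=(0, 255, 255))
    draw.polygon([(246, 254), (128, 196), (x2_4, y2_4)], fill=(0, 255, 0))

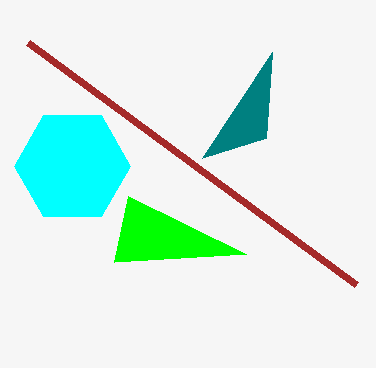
x2_1 = 272; x1_2 = 356; y1_2 = 284; cx_3 = 72; cy_3 = 166; r_3 = 58; x2_4 = 114; y2_4 = 262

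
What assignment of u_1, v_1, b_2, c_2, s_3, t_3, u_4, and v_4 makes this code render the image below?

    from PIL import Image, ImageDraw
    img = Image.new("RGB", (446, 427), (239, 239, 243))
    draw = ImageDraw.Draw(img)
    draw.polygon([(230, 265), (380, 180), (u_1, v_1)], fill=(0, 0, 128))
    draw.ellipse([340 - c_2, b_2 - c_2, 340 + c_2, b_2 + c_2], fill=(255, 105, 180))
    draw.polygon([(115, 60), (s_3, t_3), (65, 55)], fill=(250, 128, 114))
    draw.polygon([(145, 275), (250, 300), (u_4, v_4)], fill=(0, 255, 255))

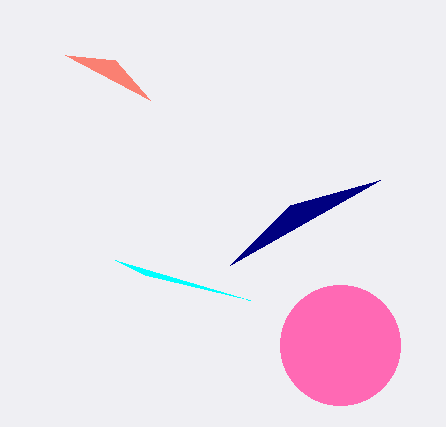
u_1 = 290
v_1 = 205
b_2 = 345
c_2 = 60
s_3 = 150
t_3 = 100
u_4 = 115
v_4 = 260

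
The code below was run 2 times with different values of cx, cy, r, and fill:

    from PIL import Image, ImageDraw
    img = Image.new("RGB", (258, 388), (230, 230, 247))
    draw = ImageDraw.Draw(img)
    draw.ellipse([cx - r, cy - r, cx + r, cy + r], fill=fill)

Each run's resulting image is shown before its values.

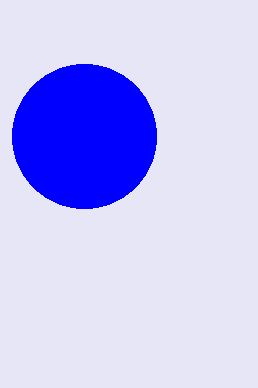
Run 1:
cx = 84, cy = 136, r = 72, fill = 'blue'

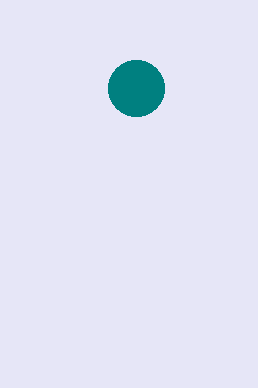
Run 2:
cx = 136; cy = 88; r = 28; fill = 'teal'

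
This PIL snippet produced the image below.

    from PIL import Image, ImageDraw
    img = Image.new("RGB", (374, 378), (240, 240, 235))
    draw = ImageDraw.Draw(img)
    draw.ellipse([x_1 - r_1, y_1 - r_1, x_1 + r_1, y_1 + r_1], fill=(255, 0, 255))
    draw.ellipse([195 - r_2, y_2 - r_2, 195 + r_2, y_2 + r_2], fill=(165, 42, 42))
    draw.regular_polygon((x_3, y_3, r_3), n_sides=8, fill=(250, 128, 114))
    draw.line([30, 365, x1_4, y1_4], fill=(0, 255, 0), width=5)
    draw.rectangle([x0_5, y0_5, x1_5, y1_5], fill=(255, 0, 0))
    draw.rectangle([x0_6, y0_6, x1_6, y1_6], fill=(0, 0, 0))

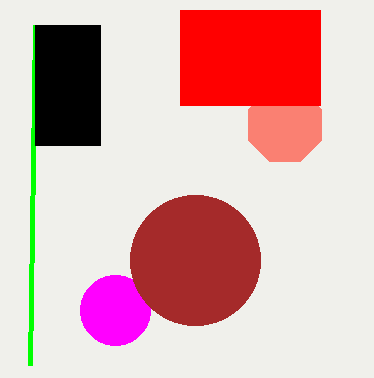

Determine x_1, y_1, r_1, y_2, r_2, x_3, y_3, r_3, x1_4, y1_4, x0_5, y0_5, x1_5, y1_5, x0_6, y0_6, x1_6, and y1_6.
x_1 = 115; y_1 = 310; r_1 = 35; y_2 = 260; r_2 = 65; x_3 = 285; y_3 = 125; r_3 = 40; x1_4 = 35; y1_4 = 25; x0_5 = 180; y0_5 = 10; x1_5 = 320; y1_5 = 105; x0_6 = 35; y0_6 = 25; x1_6 = 100; y1_6 = 145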